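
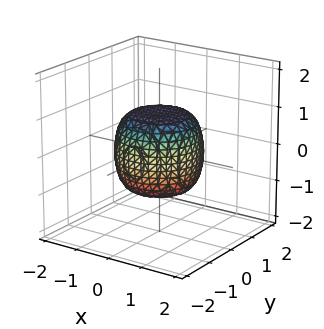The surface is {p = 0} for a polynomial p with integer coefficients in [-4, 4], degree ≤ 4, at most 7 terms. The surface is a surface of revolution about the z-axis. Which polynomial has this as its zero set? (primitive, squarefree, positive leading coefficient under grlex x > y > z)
2*x^4 + 4*x^2*y^2 + 2*y^4 - x^2 - y^2 + 2*z^2 - 2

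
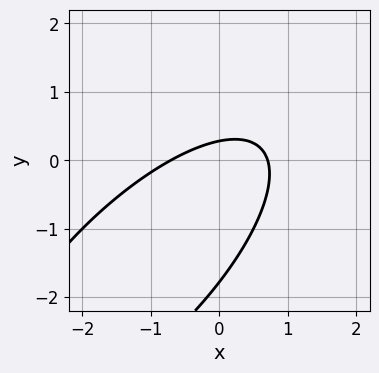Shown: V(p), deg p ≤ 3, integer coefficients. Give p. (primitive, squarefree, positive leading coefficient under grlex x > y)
The degree is 2 — the shape is more complex than any degree-1 curve.
Matching integer coefficients to the picture gives p.

2*x^2 - 3*x*y + 2*y^2 + 3*y - 1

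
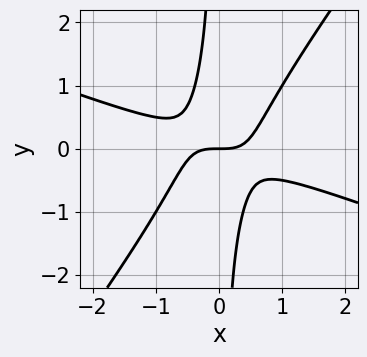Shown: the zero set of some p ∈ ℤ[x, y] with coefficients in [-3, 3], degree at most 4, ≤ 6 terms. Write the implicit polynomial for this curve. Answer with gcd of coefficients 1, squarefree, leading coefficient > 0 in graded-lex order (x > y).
First, degree: a generic line meets the curve in up to 3 points, so deg p = 3.
Then, against the integer gridlines: one x-axis crossing is at x = 0; it meets the y-axis at y = 0 (among the integer gridlines).
Finally, fitting integer coefficients to these (and the overall shape) gives p.

x^3 + 2*x^2*y - 2*x*y^2 - y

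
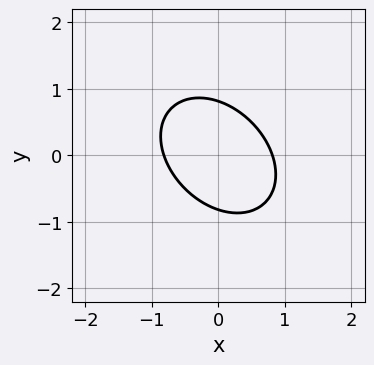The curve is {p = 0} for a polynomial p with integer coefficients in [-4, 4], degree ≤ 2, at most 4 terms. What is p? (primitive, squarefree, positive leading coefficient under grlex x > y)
3*x^2 + 2*x*y + 3*y^2 - 2

1. The degree is 2 — a generic line meets the curve in up to 2 points.
2. Solving for integer coefficients yields p as stated.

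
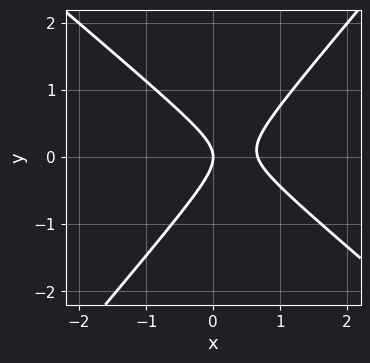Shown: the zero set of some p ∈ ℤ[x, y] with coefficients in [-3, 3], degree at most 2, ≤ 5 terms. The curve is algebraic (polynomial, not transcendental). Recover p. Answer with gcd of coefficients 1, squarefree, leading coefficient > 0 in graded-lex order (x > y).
3*x^2 + x*y - 3*y^2 - 2*x

(a) The degree is 2 — a generic line meets the curve in up to 2 points.
(b) From the visible intercepts: it meets the y-axis at y = 0 (among the integer gridlines); it crosses the x-axis at the gridline x = 0.
(c) Matching integer coefficients to the picture gives p.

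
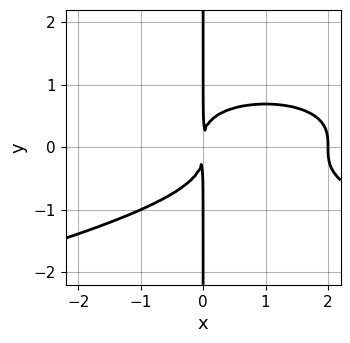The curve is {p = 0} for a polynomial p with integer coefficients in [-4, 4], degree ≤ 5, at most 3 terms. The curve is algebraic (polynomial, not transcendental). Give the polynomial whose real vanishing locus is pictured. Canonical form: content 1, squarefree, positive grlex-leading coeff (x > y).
deg p = 4.
Checking where it meets the axes: one x-axis crossing is at x = 2; every point of the y-axis in the box is on the curve.
Solving for integer coefficients yields p as stated.

3*x*y^3 + x^3 - 2*x^2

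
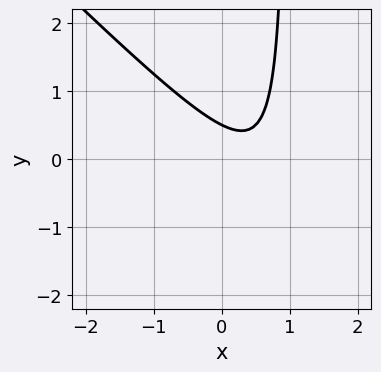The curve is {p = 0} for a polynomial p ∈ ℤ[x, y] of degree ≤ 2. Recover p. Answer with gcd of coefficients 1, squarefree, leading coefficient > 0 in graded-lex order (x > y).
(a) The degree is 2 — a generic line meets the curve in up to 2 points.
(b) Observable constraints: the curve avoids every integer x-axis point in the box.
(c) These observations pin down the coefficients.

2*x^2 + 2*x*y - 2*x - 2*y + 1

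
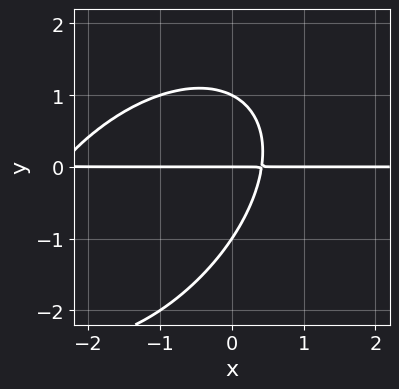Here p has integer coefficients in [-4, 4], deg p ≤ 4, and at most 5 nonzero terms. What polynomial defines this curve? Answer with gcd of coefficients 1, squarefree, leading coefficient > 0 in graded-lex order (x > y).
The degree is 3 — the shape is more complex than any degree-2 curve.
From the visible intercepts: the visible x-axis segment lies entirely on the curve; the y-axis gridline crossings are at y ∈ {-1, 0, 1}.
Matching integer coefficients to the picture gives p.

x^2*y - x*y^2 + y^3 + 2*x*y - y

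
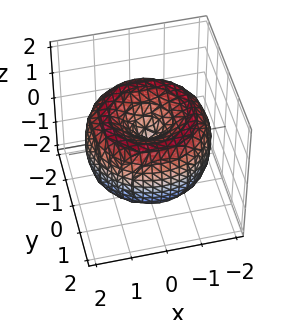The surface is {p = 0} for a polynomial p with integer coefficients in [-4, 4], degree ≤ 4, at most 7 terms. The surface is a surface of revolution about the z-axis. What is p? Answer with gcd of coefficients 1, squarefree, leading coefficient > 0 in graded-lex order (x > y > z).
x^4 + 2*x^2*y^2 + y^4 - 3*x^2 - 3*y^2 + 2*z^2

Degree: a generic line meets the surface in up to 4 points, so deg p = 4.
Symmetry: the surface is invariant under rotation about z: p = q(x² + y², z).
From the axis intercepts and sections: a circular section at z = -1 has radius exactly 1; one z-axis crossing is at z = 0.
The integer polynomial consistent with all of this is the stated p.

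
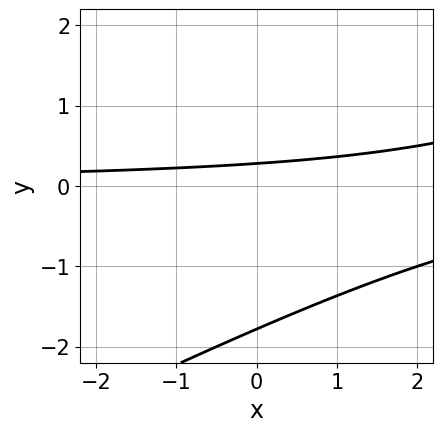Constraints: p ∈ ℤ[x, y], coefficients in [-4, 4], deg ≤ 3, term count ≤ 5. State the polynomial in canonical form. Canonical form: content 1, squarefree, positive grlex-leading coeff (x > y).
x*y - 2*y^2 - 3*y + 1

(a) The degree is 2 — the shape is more complex than any degree-1 curve.
(b) From the axis intercepts and sections: it misses every integer gridline on the x-axis.
(c) These observations pin down the coefficients.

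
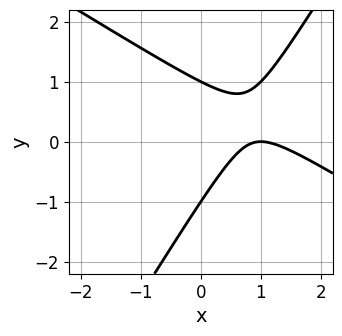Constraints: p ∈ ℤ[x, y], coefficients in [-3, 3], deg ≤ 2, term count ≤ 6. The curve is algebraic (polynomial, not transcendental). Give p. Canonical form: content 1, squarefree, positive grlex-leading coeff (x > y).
Degree: a generic line meets the curve in up to 2 points, so deg p = 2.
Checking where it meets the axes: it crosses the x-axis at the gridline x = 1; among the integer gridlines, it crosses the y-axis at y ∈ {-1, 1}.
Assembling these constraints gives the stated polynomial.

x^2 + x*y - y^2 - 2*x + 1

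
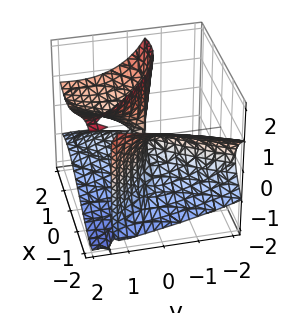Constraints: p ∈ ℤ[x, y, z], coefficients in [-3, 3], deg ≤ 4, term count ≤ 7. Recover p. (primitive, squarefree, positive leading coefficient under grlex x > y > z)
x^3 - 2*x*z^2 - 3*y*z^2 - 2*x*y + 2*y^2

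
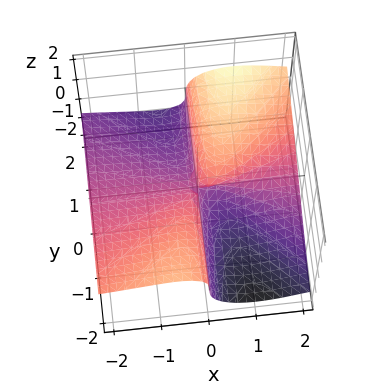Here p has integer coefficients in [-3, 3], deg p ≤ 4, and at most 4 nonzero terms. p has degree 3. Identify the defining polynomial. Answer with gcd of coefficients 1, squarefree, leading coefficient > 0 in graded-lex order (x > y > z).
3*x^2*z + 2*z^3 - 2*x*y - 2*x*z

Degree: the shape is more complex than any degree-2 surface, so deg p = 3.
Checking where it meets the axes: the visible x-axis segment lies entirely on the surface; it meets the z-axis at z = 0 (among the integer gridlines).
Assembling these constraints gives the stated polynomial. Check: (0, -1, 0) on the y-axis lies on the surface, and p(0, -1, 0) = 0. ✓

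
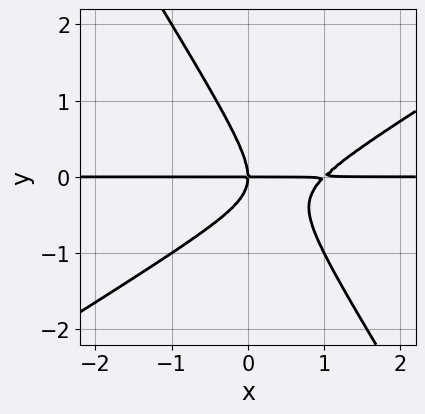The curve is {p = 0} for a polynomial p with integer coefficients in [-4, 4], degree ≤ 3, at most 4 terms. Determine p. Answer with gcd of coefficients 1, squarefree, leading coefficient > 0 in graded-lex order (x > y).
x^2*y - x*y^2 - y^3 - x*y

(a) Degree: no degree-2 curve has this shape, so deg p = 3.
(b) From the axis intercepts and sections: it crosses the y-axis at the gridline y = 0; every point of the x-axis in the box is on the curve.
(c) Assembling these constraints gives the stated polynomial.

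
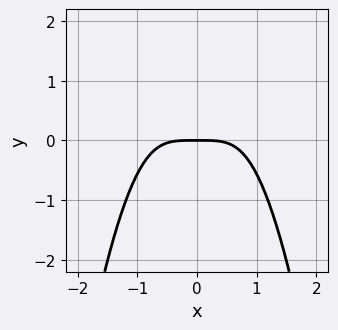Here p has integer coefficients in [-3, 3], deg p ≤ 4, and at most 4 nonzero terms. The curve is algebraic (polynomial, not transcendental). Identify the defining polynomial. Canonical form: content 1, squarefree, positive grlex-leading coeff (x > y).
2*x^4 - y^2 + 3*y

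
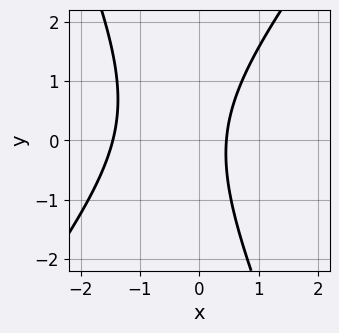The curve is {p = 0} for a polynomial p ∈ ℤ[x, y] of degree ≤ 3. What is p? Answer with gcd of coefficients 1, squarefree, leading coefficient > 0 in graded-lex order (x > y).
First, degree: no degree-1 curve has this shape, so deg p = 2.
Then, from the visible intercepts: it misses every integer gridline on the y-axis.
Finally, fitting integer coefficients to these (and the overall shape) gives p.

3*x^2 - x*y - y^2 + 3*x - 2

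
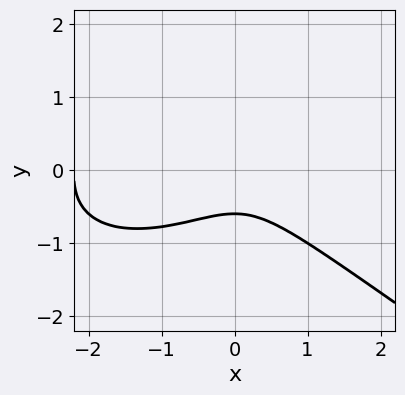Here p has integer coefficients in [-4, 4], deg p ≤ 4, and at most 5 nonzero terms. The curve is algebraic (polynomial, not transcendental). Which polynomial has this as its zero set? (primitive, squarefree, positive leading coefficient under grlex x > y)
x^3 + 3*y^3 + 2*x^2 - y^2 + 1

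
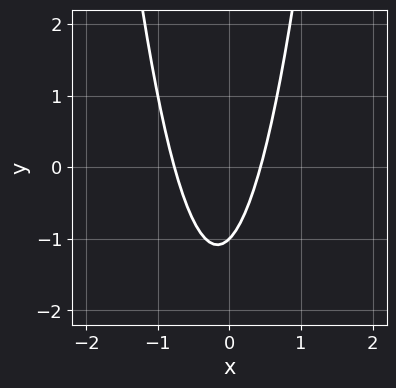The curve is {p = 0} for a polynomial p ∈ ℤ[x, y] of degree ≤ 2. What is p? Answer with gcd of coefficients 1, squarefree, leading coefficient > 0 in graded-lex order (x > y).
1. deg p = 2.
2. Observable constraints: it crosses the y-axis at the gridline y = -1.
3. Solving for integer coefficients yields p as stated.

3*x^2 + x - y - 1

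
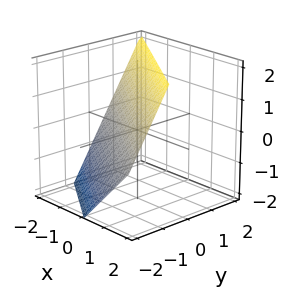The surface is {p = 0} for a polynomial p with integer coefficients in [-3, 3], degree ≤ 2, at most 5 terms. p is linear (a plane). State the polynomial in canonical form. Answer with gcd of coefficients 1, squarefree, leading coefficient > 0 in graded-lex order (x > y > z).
First, the degree is 1 — the surface is flat (a plane).
Then, observable constraints: one x-axis crossing is at x = -1; it meets the z-axis at z = 1 (among the integer gridlines).
Finally, putting this together gives p.

2*x + 3*y - 2*z + 2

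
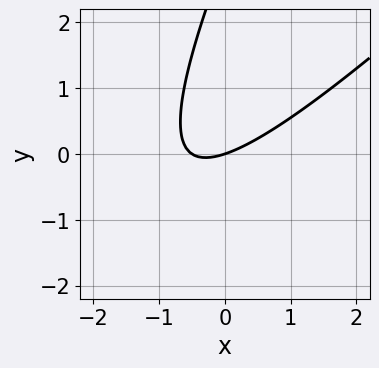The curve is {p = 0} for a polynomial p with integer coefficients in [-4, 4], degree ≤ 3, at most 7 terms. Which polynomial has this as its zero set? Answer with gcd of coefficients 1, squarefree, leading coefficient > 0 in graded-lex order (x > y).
First, the degree is 2 — a generic line meets the curve in up to 2 points.
Then, checking where it meets the axes: one y-axis crossing is at y = 0; it crosses the x-axis at the gridline x = 0.
Finally, these observations pin down the coefficients.

2*x^2 - 3*x*y + y^2 + x - 3*y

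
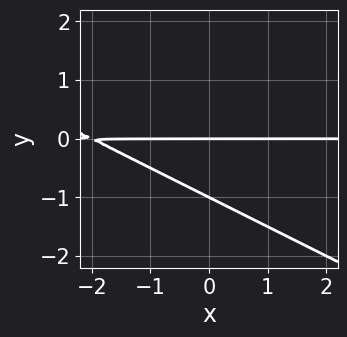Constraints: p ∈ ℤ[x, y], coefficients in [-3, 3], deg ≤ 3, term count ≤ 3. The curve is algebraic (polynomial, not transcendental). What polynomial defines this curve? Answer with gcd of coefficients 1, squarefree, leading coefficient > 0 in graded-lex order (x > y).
1. The degree is 2 — no degree-1 curve has this shape.
2. Checking where it meets the axes: every point of the x-axis in the box is on the curve; the y-axis gridline crossings are at y ∈ {-1, 0}.
3. Solving for integer coefficients yields p as stated.

x*y + 2*y^2 + 2*y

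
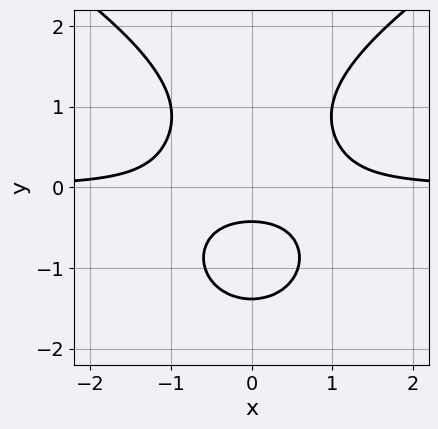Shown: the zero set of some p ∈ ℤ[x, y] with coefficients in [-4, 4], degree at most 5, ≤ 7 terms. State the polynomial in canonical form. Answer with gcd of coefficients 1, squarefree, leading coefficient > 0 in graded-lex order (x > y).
y^4 - 3*x^2*y - y^2 + 2*y + 1

1. The degree is 4 — the shape is more complex than any degree-3 curve.
2. Symmetries: it's symmetric under x → −x, forcing even powers of x.
3. Against the integer gridlines: the curve avoids every integer x-axis point in the box.
4. Solving for integer coefficients yields p as stated.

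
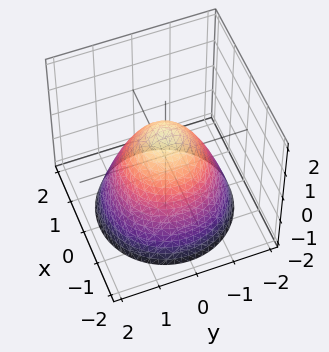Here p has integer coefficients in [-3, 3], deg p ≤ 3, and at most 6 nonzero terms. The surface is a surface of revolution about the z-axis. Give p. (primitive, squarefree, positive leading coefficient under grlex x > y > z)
x^2 + y^2 + z - 1

First, the degree is 2 — no degree-1 surface has this shape.
Next, symmetries: the surface is invariant under rotation about z: p = q(x² + y², z).
Then, from the visible intercepts: a circular section at z = -1 has radius between 1 and 2; among the integer gridlines, it crosses the y-axis at y ∈ {-1, 1}; among the integer gridlines, it crosses the x-axis at x ∈ {-1, 1}; one z-axis crossing is at z = 1.
Finally, together with the visible shape, these determine p as stated.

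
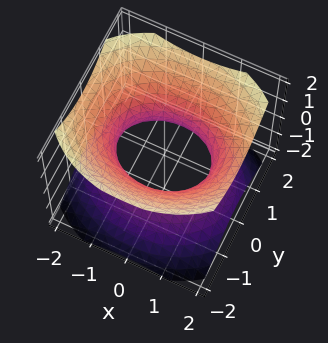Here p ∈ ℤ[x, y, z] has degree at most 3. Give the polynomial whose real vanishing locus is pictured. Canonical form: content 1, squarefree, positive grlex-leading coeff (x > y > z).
2*x^2 + 3*y^2 - 3*z^2 - 3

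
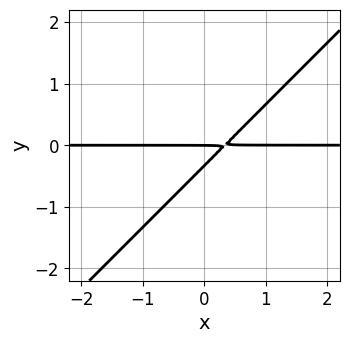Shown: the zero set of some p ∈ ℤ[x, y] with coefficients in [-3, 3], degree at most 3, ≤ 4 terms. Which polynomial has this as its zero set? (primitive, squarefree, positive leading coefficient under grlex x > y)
First, deg p = 2. No degree-1 curve has this shape.
Next, checking where it meets the axes: every point of the x-axis in the box is on the curve; it meets the y-axis at y = 0 (among the integer gridlines).
Finally, fitting integer coefficients to these (and the overall shape) gives p.

3*x*y - 3*y^2 - y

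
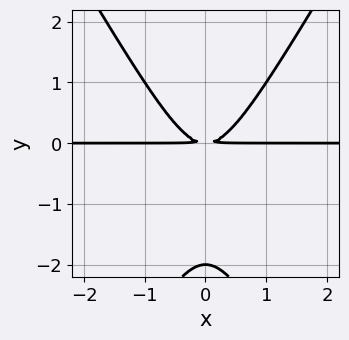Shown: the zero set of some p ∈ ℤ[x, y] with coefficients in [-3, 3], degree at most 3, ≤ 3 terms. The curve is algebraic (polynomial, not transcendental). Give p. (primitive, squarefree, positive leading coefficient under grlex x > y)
3*x^2*y - y^3 - 2*y^2

(a) deg p = 3. No degree-2 curve has this shape.
(b) Symmetries: mirror symmetry x ↦ −x ⇒ only even powers of x.
(c) Against the integer gridlines: every point of the x-axis in the box is on the curve; it crosses the y-axis at the gridline y = -2.
(d) Fitting integer coefficients to these (and the overall shape) gives p.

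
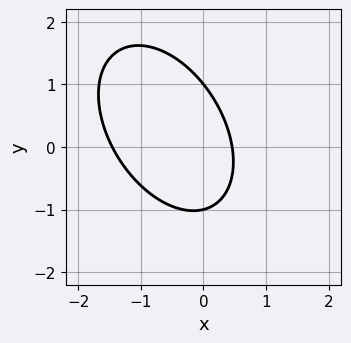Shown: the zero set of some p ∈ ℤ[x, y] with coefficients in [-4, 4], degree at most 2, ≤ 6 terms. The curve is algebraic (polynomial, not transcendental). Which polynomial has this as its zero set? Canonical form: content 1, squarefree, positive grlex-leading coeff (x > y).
3*x^2 + 2*x*y + 2*y^2 + 3*x - 2

First, degree: no degree-1 curve has this shape, so deg p = 2.
Next, checking where it meets the axes: the y-axis gridline crossings are at y ∈ {-1, 1}.
Finally, matching integer coefficients to the picture gives p.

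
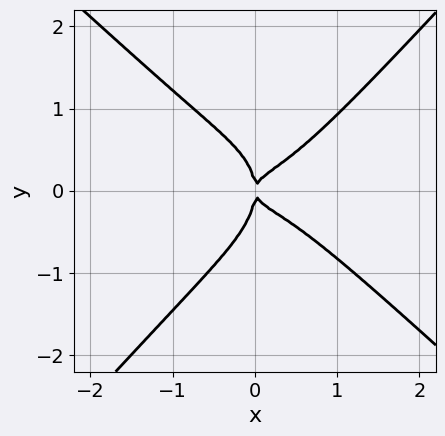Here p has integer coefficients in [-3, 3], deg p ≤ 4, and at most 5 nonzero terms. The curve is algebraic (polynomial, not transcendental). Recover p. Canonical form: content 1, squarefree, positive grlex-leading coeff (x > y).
deg p = 4. No degree-3 curve has this shape.
Reading off the gridlines: it crosses the x-axis at the gridline x = 0; it meets the y-axis at y = 0 (among the integer gridlines).
These observations pin down the coefficients.

3*x^4 + x*y^3 - 3*y^4 - 3*x*y^2 + x^2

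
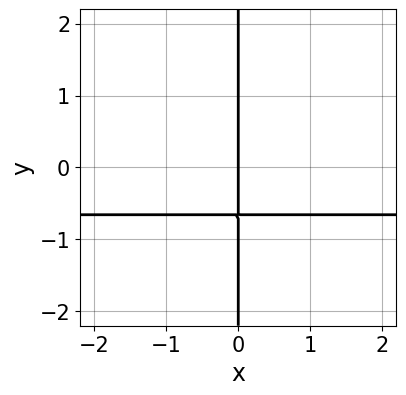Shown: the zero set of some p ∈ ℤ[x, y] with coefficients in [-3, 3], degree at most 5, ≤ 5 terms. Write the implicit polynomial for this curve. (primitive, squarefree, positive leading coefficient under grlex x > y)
(a) Degree: a generic line meets the curve in up to 4 points, so deg p = 4.
(b) Checking where it meets the axes: it crosses the x-axis at the gridline x = 0; every point of the y-axis in the box is on the curve.
(c) These observations pin down the coefficients.

2*x*y^3 - x*y^2 + x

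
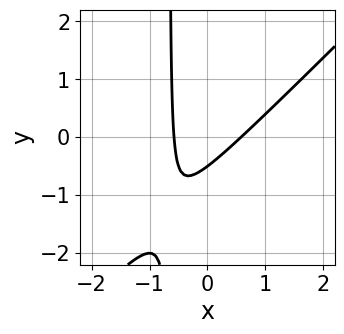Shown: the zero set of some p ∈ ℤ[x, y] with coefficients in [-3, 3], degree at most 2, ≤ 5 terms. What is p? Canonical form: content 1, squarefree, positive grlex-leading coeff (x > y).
3*x^2 - 3*x*y - 2*y - 1

1. deg p = 2. A generic line meets the curve in up to 2 points.
2. Matching integer coefficients to the picture gives p.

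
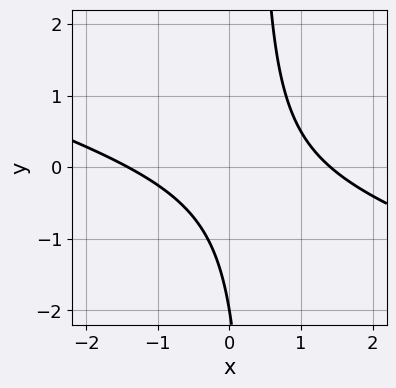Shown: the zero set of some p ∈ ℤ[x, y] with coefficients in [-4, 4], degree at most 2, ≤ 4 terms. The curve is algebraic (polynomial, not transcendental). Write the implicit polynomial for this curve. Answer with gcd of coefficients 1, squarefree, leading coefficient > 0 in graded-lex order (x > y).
x^2 + 3*x*y - y - 2

1. The degree is 2 — no degree-1 curve has this shape.
2. Reading off the gridlines: it meets the y-axis at y = -2 (among the integer gridlines).
3. Putting this together gives p.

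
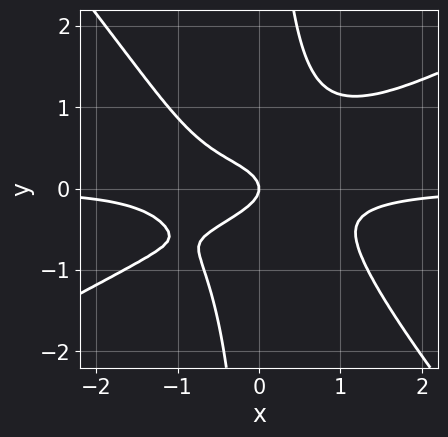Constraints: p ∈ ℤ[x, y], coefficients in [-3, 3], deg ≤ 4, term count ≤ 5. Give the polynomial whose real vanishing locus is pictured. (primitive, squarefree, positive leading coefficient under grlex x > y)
1. The degree is 4 — the shape is more complex than any degree-3 curve.
2. From the visible intercepts: it crosses the y-axis at the gridline y = 0; one x-axis crossing is at x = 0.
3. The integer polynomial consistent with all of this is the stated p.

2*x^3*y - 2*x^2*y^2 - 3*x*y^3 + 3*y^2 + x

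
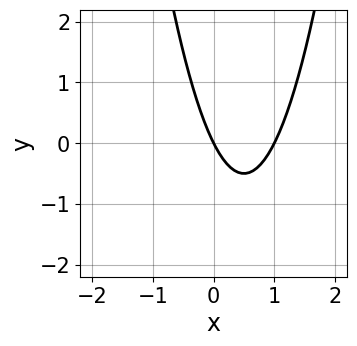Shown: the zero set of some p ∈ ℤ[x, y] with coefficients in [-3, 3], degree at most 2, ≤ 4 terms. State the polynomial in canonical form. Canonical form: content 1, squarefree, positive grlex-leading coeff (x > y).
(a) Degree: no degree-1 curve has this shape, so deg p = 2.
(b) From the axis intercepts and sections: it crosses the y-axis at the gridline y = 0; the x-axis gridline crossings are at x ∈ {0, 1}.
(c) Together with the visible shape, these determine p as stated.

2*x^2 - 2*x - y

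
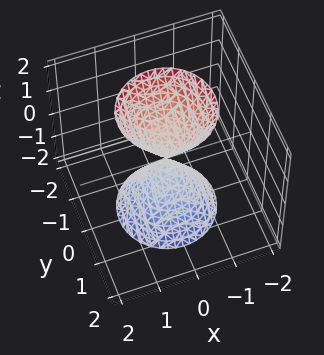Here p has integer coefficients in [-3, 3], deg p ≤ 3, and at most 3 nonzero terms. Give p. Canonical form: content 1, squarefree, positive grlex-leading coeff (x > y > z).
(a) I count 2 distinct pieces. Treating them together as one polynomial.
(b) The degree is 2 — a double cone through the origin; a quadric.
(c) Symmetries: the z ↦ −z reflection is a symmetry, so z appears only in even powers; the z-axis is an axis of rotation, so x and y enter only as x² + y².
(d) From the visible intercepts: it crosses the y-axis at the gridline y = 0; it crosses the x-axis at the gridline x = 0; a circular section at z = -2 has radius between 1 and 2; it meets the z-axis at z = 0 (among the integer gridlines).
(e) Matching integer coefficients to the picture gives p.

3*x^2 + 3*y^2 - z^2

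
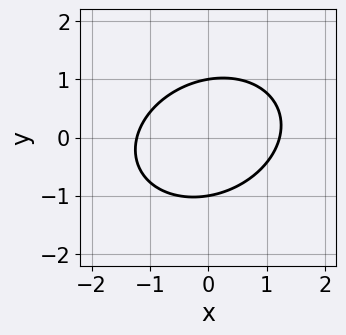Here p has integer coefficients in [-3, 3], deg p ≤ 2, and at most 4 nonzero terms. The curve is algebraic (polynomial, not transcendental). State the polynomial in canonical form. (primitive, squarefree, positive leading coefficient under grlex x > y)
2*x^2 - x*y + 3*y^2 - 3

deg p = 2. The shape is more complex than any degree-1 curve.
Observable constraints: among the integer gridlines, it crosses the y-axis at y ∈ {-1, 1}.
Fitting integer coefficients to these (and the overall shape) gives p.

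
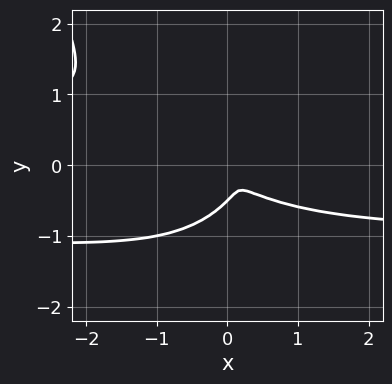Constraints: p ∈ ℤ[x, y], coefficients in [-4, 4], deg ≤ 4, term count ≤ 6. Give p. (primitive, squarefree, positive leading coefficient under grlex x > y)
The degree is 4 — the shape is more complex than any degree-3 curve.
Putting this together gives p.

x^2*y^2 - 2*y^3 - x^2 - x*y - y^2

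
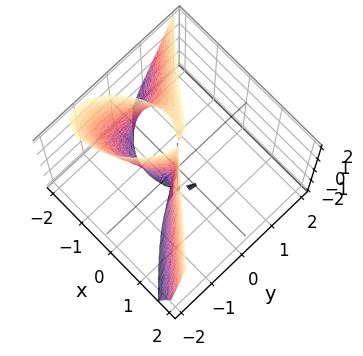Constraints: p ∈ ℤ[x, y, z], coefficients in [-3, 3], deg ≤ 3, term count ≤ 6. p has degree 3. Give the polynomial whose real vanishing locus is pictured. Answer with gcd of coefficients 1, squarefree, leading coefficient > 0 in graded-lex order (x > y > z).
(a) Degree: no degree-2 surface has this shape, so deg p = 3.
(b) Reading off the gridlines: one x-axis crossing is at x = 0; one y-axis crossing is at y = 0.
(c) Together with the visible shape, these determine p as stated.

2*x^3 + 2*x*y*z + 3*y^3 + 3*x^2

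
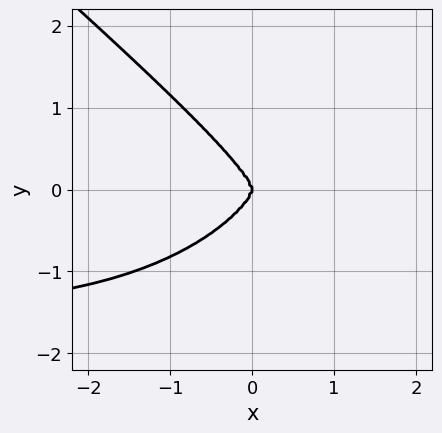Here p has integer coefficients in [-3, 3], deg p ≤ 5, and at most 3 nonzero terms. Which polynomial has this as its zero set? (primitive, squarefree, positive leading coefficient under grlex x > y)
2*x^3*y + 3*y^4 + 3*x^3

Degree: no degree-3 curve has this shape, so deg p = 4.
Observable constraints: one y-axis crossing is at y = 0; it crosses the x-axis at the gridline x = 0.
Together with the visible shape, these determine p as stated.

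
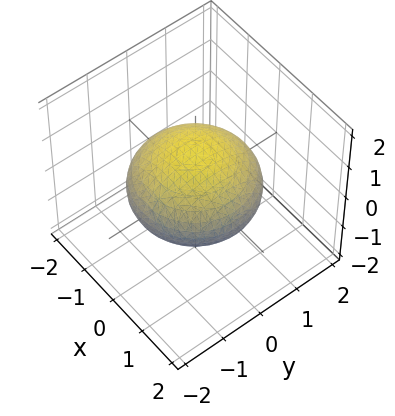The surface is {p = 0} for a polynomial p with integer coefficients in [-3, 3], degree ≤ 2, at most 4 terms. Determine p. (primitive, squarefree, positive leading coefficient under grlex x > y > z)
x^2 + y^2 + 2*z^2 - 2

(a) deg p = 2. A closed, bounded, convex surface; a quadric.
(b) Symmetries: it's symmetric under z → −z, forcing even powers of z; the z-axis is an axis of rotation, so x and y enter only as x² + y².
(c) Against the integer gridlines: a circular section at z = 0 has radius between 1 and 2; among the integer gridlines, it crosses the z-axis at z ∈ {-1, 1}.
(d) The integer polynomial consistent with all of this is the stated p.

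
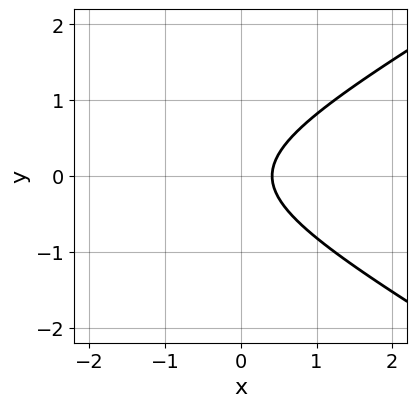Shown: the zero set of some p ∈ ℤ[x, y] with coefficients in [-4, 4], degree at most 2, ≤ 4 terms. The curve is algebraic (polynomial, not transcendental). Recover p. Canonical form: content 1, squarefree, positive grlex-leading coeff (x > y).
1. Degree: a generic line meets the curve in up to 2 points, so deg p = 2.
2. Symmetries: it's symmetric under y → −y, forcing even powers of y.
3. From the axis intercepts and sections: the curve avoids every integer y-axis point in the box.
4. Solving for integer coefficients yields p as stated.

x^2 - 3*y^2 + 2*x - 1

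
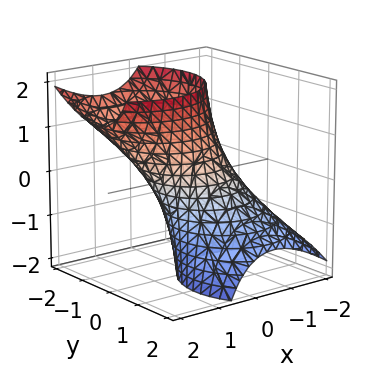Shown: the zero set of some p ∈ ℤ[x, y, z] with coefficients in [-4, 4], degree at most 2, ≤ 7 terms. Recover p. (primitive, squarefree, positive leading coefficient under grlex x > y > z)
x^2 - x*z + y^2 + y*z - 1

(a) The degree is 2 — the shape is more complex than any degree-1 surface.
(b) Observable constraints: among the integer gridlines, it crosses the y-axis at y ∈ {-1, 1}; the x-axis gridline crossings are at x ∈ {-1, 1}.
(c) Solving for integer coefficients yields p as stated.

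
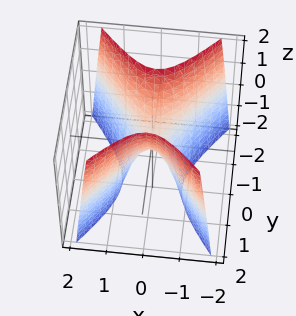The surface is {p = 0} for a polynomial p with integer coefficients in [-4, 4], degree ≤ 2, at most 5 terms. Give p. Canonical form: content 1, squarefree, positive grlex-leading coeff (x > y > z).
3*x^2 - 2*y^2 + z

First, degree: a hyperbolic paraboloid; a quadric, so deg p = 2.
Next, symmetries: the x ↦ −x reflection is a symmetry, so x appears only in even powers; mirror symmetry y ↦ −y ⇒ only even powers of y.
Then, from the axis intercepts and sections: it crosses the z-axis at the gridline z = 0; one y-axis crossing is at y = 0; it meets the x-axis at x = 0 (among the integer gridlines).
Finally, together with the visible shape, these determine p as stated.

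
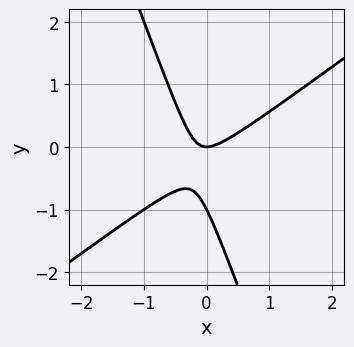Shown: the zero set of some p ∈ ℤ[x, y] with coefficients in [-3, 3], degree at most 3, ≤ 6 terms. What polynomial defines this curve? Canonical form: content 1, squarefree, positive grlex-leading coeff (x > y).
2*x^2 - 2*x*y - y^2 - y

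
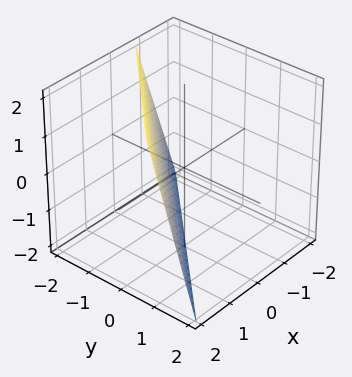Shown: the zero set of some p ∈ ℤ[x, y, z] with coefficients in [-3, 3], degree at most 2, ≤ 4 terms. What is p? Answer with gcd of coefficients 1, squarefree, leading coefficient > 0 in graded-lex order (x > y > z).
1. deg p = 1.
2. Observable constraints: it meets the z-axis at z = -2 (among the integer gridlines).
3. Matching integer coefficients to the picture gives p.

3*x - 3*y - z - 2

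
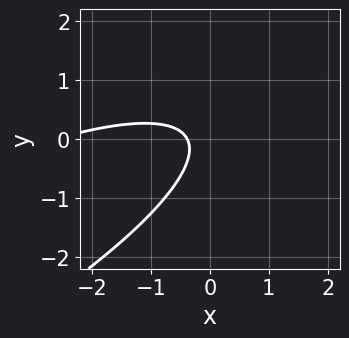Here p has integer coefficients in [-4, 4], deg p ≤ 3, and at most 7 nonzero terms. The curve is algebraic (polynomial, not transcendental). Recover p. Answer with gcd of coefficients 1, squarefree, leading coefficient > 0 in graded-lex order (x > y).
x^2 - 3*x*y + 3*y^2 + 3*x + 1

First, the degree is 2 — a generic line meets the curve in up to 2 points.
Then, from the axis intercepts and sections: it misses every integer gridline on the y-axis.
Finally, these observations pin down the coefficients.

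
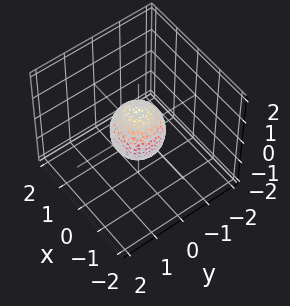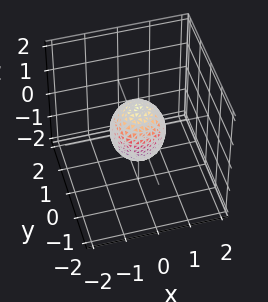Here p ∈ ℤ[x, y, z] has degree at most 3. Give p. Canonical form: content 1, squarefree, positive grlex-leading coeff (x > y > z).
1. Degree: a closed, bounded, convex surface; a quadric, so deg p = 2.
2. By symmetry, every cross-section ⟂ z is a circle, so x, y appear only via x² + y²; it's symmetric under z → −z, forcing even powers of z.
3. From the visible intercepts: a circular section at z = 0 has radius between 0 and 1; the z-axis gridline crossings are at z ∈ {-1, 1}.
4. Solving for integer coefficients yields p as stated.

3*x^2 + 3*y^2 + 2*z^2 - 2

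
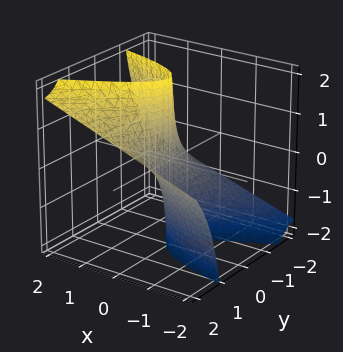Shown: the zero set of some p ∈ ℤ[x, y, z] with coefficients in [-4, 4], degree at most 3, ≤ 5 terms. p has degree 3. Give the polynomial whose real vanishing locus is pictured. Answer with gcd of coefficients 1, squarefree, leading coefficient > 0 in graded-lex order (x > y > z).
1. The degree is 3 — the shape is more complex than any degree-2 surface.
2. From the axis intercepts and sections: the visible z-axis segment lies entirely on the surface; one y-axis crossing is at y = 0.
3. Putting this together gives p.

y^3 - 2*y^2*z + 3*x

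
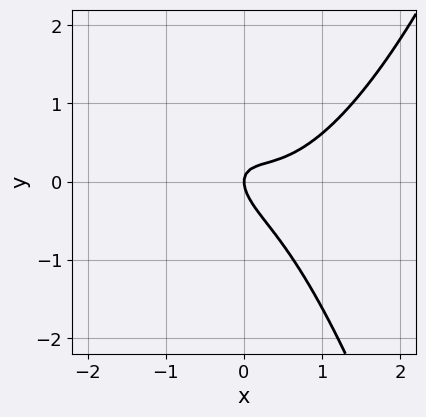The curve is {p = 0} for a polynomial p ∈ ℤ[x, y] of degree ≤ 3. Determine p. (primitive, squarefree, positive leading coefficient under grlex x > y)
2*x^3 - x^2 - 2*x*y - 2*y^2 + x

The degree is 3 — the shape is more complex than any degree-2 curve.
Against the integer gridlines: it meets the x-axis at x = 0 (among the integer gridlines); one y-axis crossing is at y = 0.
Matching integer coefficients to the picture gives p.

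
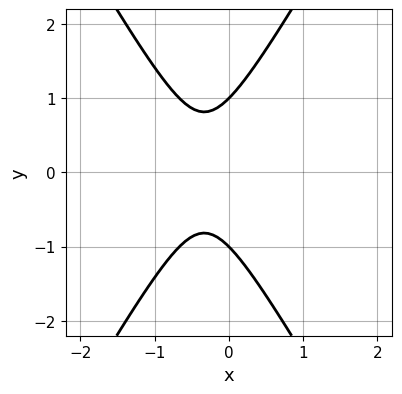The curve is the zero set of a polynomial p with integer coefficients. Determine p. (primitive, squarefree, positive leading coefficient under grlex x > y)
1. The degree is 2 — no degree-1 curve has this shape.
2. Symmetries: the y ↦ −y reflection is a symmetry, so y appears only in even powers.
3. From the visible intercepts: it misses every integer gridline on the x-axis; the y-axis gridline crossings are at y ∈ {-1, 1}.
4. The integer polynomial consistent with all of this is the stated p.

3*x^2 - y^2 + 2*x + 1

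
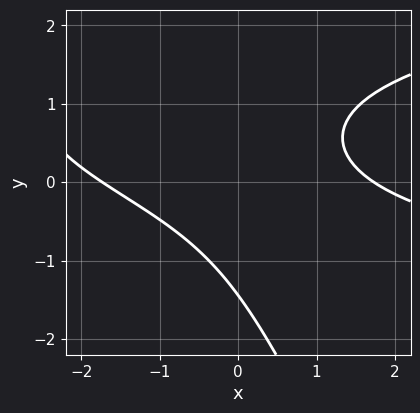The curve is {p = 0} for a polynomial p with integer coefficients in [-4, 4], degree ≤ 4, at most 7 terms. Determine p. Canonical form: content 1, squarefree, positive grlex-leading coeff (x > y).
2*x*y^2 + y^3 - x^2 - 3*x*y + 3

The degree is 3 — the shape is more complex than any degree-2 curve.
Solving for integer coefficients yields p as stated.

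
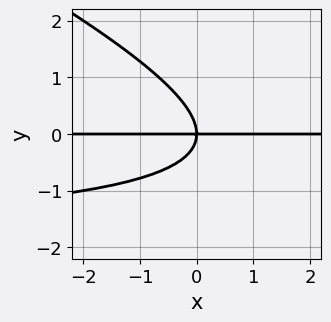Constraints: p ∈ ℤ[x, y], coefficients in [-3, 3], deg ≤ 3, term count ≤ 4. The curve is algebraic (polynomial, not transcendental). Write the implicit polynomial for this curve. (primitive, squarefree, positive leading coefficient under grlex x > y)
x*y^2 + 2*y^3 + 2*x*y

(a) The degree is 3 — the shape is more complex than any degree-2 curve.
(b) Against the integer gridlines: it meets the y-axis at y = 0 (among the integer gridlines); every point of the x-axis in the box is on the curve.
(c) The integer polynomial consistent with all of this is the stated p.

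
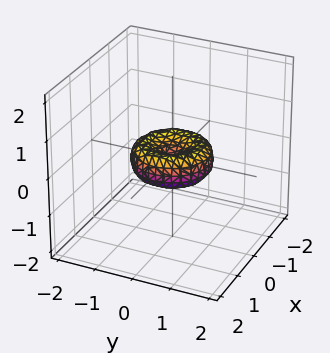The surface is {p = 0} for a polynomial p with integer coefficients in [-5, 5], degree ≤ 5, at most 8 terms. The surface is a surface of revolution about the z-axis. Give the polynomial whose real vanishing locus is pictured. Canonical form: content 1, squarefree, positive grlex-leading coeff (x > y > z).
1. The degree is 4 — a generic line meets the surface in up to 4 points.
2. Symmetry: the z-axis is an axis of rotation, so x and y enter only as x² + y².
3. From the axis intercepts and sections: the y-axis gridline crossings are at y ∈ {-1, 0, 1}; one z-axis crossing is at z = 0; a circular section at z = 0 has radius exactly 1.
4. Matching integer coefficients to the picture gives p.

2*x^4 + 4*x^2*y^2 + 2*y^4 - 2*x^2 - 2*y^2 + 3*z^2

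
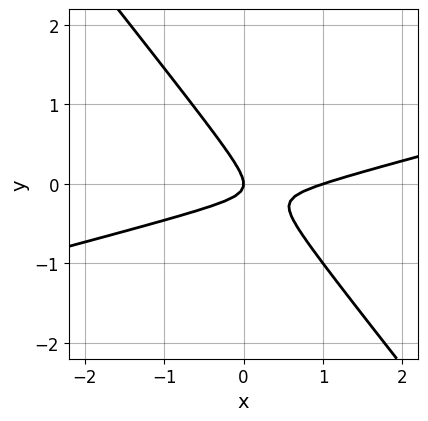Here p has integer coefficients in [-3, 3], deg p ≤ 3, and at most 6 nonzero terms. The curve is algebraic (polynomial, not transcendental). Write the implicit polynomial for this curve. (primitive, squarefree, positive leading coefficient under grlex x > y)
x^2 - 3*x*y - 3*y^2 - x

First, degree: a generic line meets the curve in up to 2 points, so deg p = 2.
Next, observable constraints: it meets the y-axis at y = 0 (among the integer gridlines); the x-axis gridline crossings are at x ∈ {0, 1}.
Finally, these observations pin down the coefficients.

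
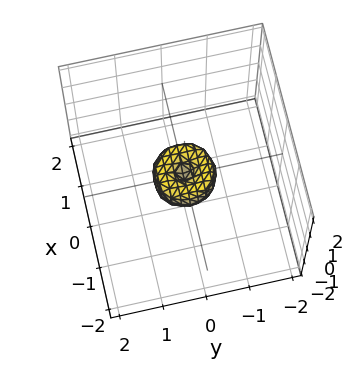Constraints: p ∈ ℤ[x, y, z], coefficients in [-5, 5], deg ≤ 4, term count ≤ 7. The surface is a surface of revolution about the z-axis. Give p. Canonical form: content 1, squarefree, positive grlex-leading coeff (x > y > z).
2*x^4 + 4*x^2*y^2 + 2*y^4 - x^2 - y^2 + z^2

(a) deg p = 4. The shape is more complex than any degree-3 surface.
(b) By symmetry, the z-axis is an axis of rotation, so x and y enter only as x² + y².
(c) Observable constraints: one x-axis crossing is at x = 0; a circular section at z = 0 has radius between 0 and 1; one y-axis crossing is at y = 0; it meets the z-axis at z = 0 (among the integer gridlines).
(d) Matching integer coefficients to the picture gives p.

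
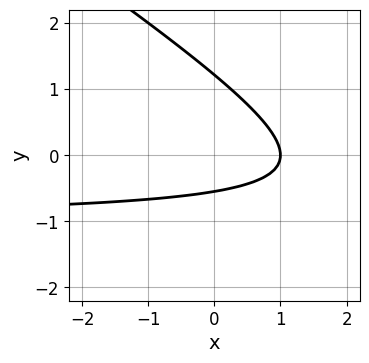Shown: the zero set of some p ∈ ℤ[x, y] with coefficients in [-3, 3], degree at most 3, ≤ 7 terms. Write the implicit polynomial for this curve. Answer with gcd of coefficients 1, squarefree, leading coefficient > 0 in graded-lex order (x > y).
2*x*y + 3*y^2 + 2*x - 2*y - 2

The degree is 2 — no degree-1 curve has this shape.
From the visible intercepts: it crosses the x-axis at the gridline x = 1.
Solving for integer coefficients yields p as stated.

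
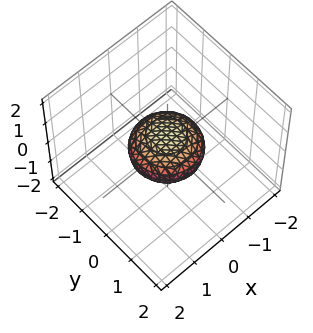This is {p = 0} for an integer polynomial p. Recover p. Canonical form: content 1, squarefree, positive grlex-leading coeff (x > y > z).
(a) Degree: a closed, bounded, convex surface; a quadric, so deg p = 2.
(b) Symmetries: rotational symmetry about the z-axis ⇒ p depends on x, y only through x² + y²; mirror symmetry z ↦ −z ⇒ only even powers of z.
(c) Reading off the gridlines: among the integer gridlines, it crosses the x-axis at x ∈ {-1, 1}; a circular section at z = 0 has radius exactly 1; among the integer gridlines, it crosses the y-axis at y ∈ {-1, 1}.
(d) Fitting integer coefficients to these (and the overall shape) gives p.

x^2 + y^2 + 2*z^2 - 1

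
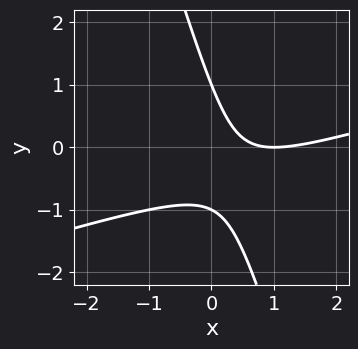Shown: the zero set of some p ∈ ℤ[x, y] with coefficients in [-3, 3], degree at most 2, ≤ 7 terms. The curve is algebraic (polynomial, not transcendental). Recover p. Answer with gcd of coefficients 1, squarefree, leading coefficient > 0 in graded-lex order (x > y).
deg p = 2. The shape is more complex than any degree-1 curve.
Against the integer gridlines: the y-axis gridline crossings are at y ∈ {-1, 1}; one x-axis crossing is at x = 1.
Assembling these constraints gives the stated polynomial.

x^2 - 3*x*y - y^2 - 2*x + 1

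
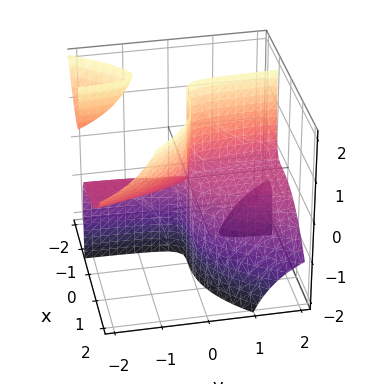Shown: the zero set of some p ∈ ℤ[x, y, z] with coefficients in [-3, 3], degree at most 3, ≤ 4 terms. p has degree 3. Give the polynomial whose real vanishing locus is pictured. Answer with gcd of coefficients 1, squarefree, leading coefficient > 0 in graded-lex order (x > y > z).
2*x^3 + 3*x*y*z + 2*y*z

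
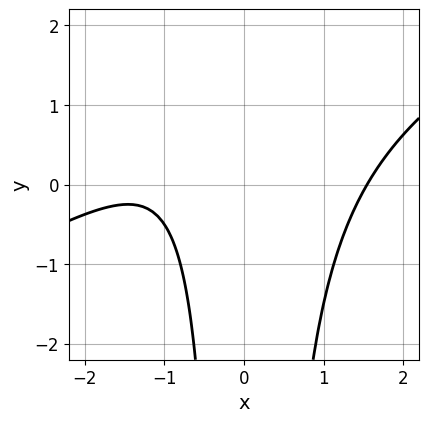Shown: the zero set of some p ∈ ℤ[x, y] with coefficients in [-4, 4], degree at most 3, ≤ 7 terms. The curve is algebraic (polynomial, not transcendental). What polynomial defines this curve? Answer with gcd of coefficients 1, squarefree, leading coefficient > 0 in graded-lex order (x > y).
x^3 - 2*x^2*y + x^2 - 2*x - 3

(a) deg p = 3. The shape is more complex than any degree-2 curve.
(b) Reading off the gridlines: it misses every integer gridline on the y-axis.
(c) Fitting integer coefficients to these (and the overall shape) gives p.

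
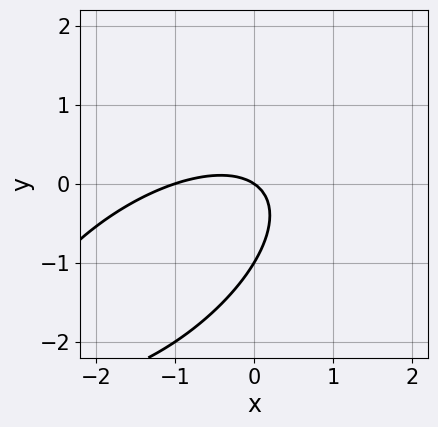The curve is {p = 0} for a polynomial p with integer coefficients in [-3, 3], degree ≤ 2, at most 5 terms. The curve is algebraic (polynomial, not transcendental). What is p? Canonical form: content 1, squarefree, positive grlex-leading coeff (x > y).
2*x^2 - 3*x*y + 3*y^2 + 2*x + 3*y

(a) deg p = 2.
(b) Observable constraints: the y-axis gridline crossings are at y ∈ {-1, 0}; among the integer gridlines, it crosses the x-axis at x ∈ {-1, 0}.
(c) Solving for integer coefficients yields p as stated.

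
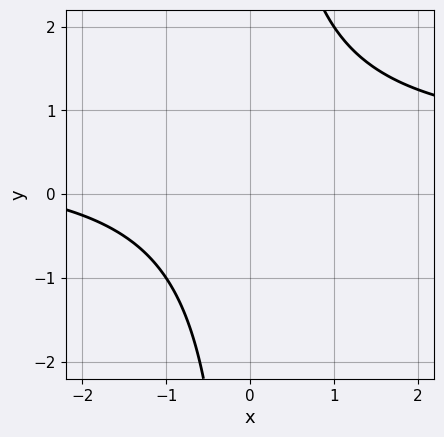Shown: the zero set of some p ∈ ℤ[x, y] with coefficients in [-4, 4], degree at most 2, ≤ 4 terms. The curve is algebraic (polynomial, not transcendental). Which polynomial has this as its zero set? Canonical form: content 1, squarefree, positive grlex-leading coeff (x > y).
2*x*y - x - 3

deg p = 2. The shape is more complex than any degree-1 curve.
From the visible intercepts: no y-intercept at any integer in the box; no x-intercept at any integer in the box.
The integer polynomial consistent with all of this is the stated p.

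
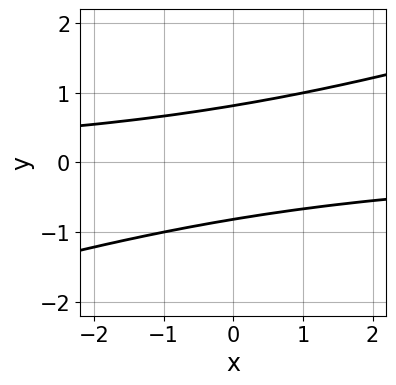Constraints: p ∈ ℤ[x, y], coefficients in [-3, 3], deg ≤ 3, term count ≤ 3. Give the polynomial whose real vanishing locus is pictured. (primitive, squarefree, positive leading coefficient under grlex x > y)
x*y - 3*y^2 + 2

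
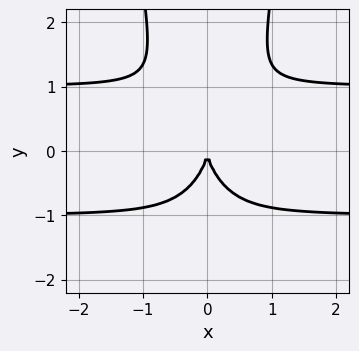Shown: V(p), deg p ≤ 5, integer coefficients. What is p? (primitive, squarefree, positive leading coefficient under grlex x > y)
First, the degree is 4 — the shape is more complex than any degree-3 curve.
Then, symmetries: mirror symmetry x ↦ −x ⇒ only even powers of x.
Next, reading off the gridlines: it crosses the y-axis at the gridline y = 0; one x-axis crossing is at x = 0.
Finally, fitting integer coefficients to these (and the overall shape) gives p.

3*x^2*y^2 - y^3 - 3*x^2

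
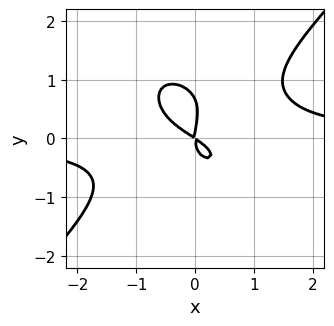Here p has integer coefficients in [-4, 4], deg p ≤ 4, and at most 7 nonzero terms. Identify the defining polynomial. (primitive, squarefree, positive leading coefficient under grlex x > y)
1. The degree is 4 — no degree-3 curve has this shape.
2. From the visible intercepts: it crosses the x-axis at the gridline x = 0; it crosses the y-axis at the gridline y = 0.
3. These observations pin down the coefficients.

3*x^3*y - 3*y^4 + 2*y^3 - 2*x^2 - 3*x*y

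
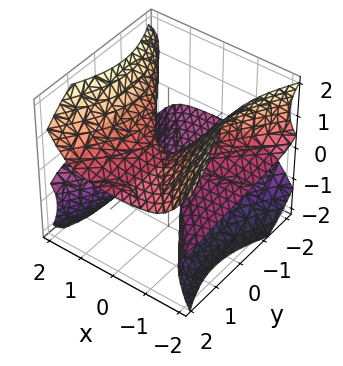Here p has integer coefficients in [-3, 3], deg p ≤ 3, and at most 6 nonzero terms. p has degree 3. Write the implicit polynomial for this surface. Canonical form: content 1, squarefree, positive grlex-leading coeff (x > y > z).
(a) deg p = 3.
(b) Checking where it meets the axes: it crosses the z-axis at the gridline z = 0; the visible x-axis segment lies entirely on the surface; it crosses the y-axis at the gridline y = 0.
(c) Matching integer coefficients to the picture gives p.

3*x^2*z - 2*y^2*z - y*z^2 - 2*z^3 + y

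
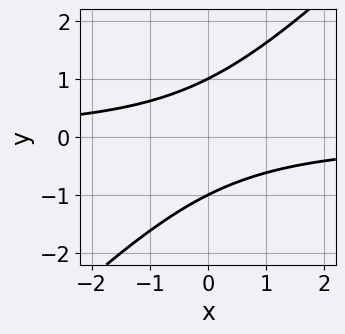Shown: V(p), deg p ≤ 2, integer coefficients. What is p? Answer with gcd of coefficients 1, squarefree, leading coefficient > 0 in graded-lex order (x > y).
x*y - y^2 + 1

The degree is 2 — the shape is more complex than any degree-1 curve.
Against the integer gridlines: among the integer gridlines, it crosses the y-axis at y ∈ {-1, 1}; it misses every integer gridline on the x-axis.
Fitting integer coefficients to these (and the overall shape) gives p.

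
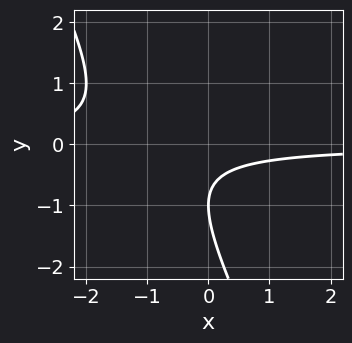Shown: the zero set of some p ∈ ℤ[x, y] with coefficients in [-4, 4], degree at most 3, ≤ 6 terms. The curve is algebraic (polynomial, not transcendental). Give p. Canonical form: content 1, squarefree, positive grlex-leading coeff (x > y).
2*x*y + y^2 + 2*y + 1

Degree: the shape is more complex than any degree-1 curve, so deg p = 2.
Observable constraints: it crosses the y-axis at the gridline y = -1; it misses every integer gridline on the x-axis.
Solving for integer coefficients yields p as stated.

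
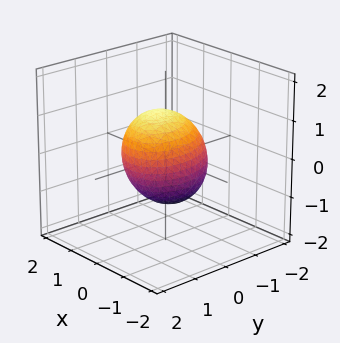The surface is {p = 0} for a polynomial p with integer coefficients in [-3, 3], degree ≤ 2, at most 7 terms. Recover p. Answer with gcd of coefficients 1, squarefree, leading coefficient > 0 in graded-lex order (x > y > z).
3*x^2 + x*y + 2*y^2 - y*z + 2*z^2 - 3

(a) deg p = 2. No degree-1 surface has this shape.
(b) From the axis intercepts and sections: among the integer gridlines, it crosses the x-axis at x ∈ {-1, 1}.
(c) The integer polynomial consistent with all of this is the stated p.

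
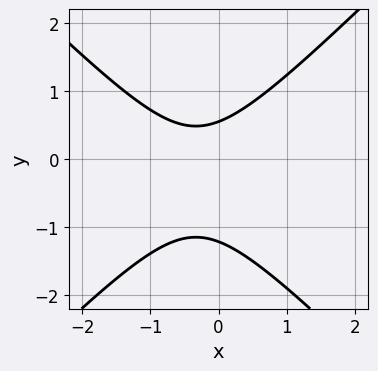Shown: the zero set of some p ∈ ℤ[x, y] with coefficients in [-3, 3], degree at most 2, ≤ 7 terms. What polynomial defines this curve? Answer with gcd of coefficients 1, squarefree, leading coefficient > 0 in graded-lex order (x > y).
First, deg p = 2. No degree-1 curve has this shape.
Then, against the integer gridlines: no x-intercept at any integer in the box.
Finally, assembling these constraints gives the stated polynomial.

3*x^2 - 3*y^2 + 2*x - 2*y + 2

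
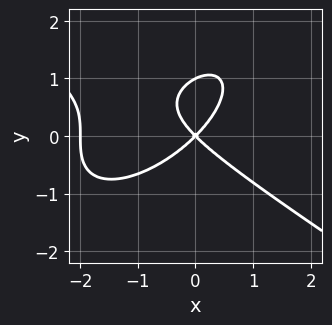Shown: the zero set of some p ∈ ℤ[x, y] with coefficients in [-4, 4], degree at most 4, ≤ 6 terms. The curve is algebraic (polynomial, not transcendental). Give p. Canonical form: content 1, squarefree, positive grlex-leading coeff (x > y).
x^3 - x*y^2 + 2*y^3 + 2*x^2 - 2*y^2

First, degree: no degree-2 curve has this shape, so deg p = 3.
Then, reading off the gridlines: among the integer gridlines, it crosses the x-axis at x ∈ {-2, 0}; among the integer gridlines, it crosses the y-axis at y ∈ {0, 1}.
Finally, the integer polynomial consistent with all of this is the stated p.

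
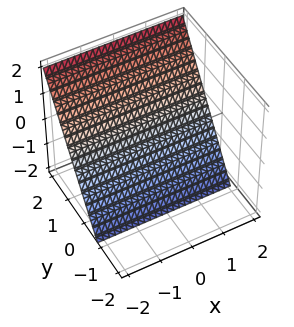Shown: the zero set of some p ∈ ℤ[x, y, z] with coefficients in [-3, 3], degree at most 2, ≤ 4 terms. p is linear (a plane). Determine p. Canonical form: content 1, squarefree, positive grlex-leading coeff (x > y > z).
3*y - 2*z - 2

deg p = 1. The surface is flat (a plane).
Against the integer gridlines: the surface avoids every integer x-axis point in the box; it meets the z-axis at z = -1 (among the integer gridlines).
Solving for integer coefficients yields p as stated.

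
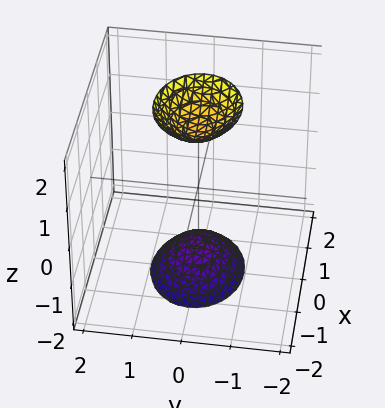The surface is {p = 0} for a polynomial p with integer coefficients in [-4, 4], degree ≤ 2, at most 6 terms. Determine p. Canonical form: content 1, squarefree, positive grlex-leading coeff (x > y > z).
(a) There are 2 components.
(b) Degree: two sheets facing apart; a quadric, so deg p = 2.
(c) Symmetries: mirror symmetry z ↦ −z ⇒ only even powers of z; the x ↦ −x reflection is a symmetry, so x appears only in even powers; the y ↦ −y reflection is a symmetry, so y appears only in even powers.
(d) Reading off the gridlines: no y-intercept at any integer in the box; the surface avoids every integer x-axis point in the box.
(e) The integer polynomial consistent with all of this is the stated p.

2*x^2 + 3*y^2 - z^2 + 2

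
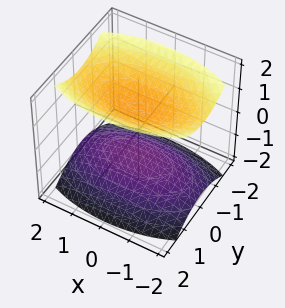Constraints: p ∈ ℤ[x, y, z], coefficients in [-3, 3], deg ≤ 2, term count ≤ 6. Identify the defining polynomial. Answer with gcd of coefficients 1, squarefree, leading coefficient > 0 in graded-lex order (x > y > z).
x^2 + 3*y^2 - 3*z^2 + 3

There are 2 components. They look like related sheets of one shape, so recover p as a whole.
Degree: two separate bowl-shaped sheets opening away from each other; a quadric, so deg p = 2.
Symmetries: the x ↦ −x reflection is a symmetry, so x appears only in even powers; it's symmetric under y → −y, forcing even powers of y; it's symmetric under z → −z, forcing even powers of z.
From the axis intercepts and sections: among the integer gridlines, it crosses the z-axis at z ∈ {-1, 1}; it misses every integer gridline on the y-axis; it misses every integer gridline on the x-axis.
Matching integer coefficients to the picture gives p.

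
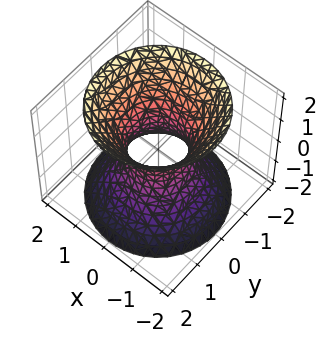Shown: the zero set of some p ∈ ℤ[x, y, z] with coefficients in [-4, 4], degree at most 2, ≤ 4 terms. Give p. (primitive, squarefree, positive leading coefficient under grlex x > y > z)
3*x^2 + 3*y^2 - 2*z^2 - 2

1. Degree: an hourglass — one-sheet hyperboloid; a quadric, so deg p = 2.
2. Symmetries: rotational symmetry about the z-axis ⇒ p depends on x, y only through x² + y²; the z ↦ −z reflection is a symmetry, so z appears only in even powers.
3. From the visible intercepts: no z-intercept at any integer in the box; a circular section at z = 1 has radius between 1 and 2.
4. Matching integer coefficients to the picture gives p.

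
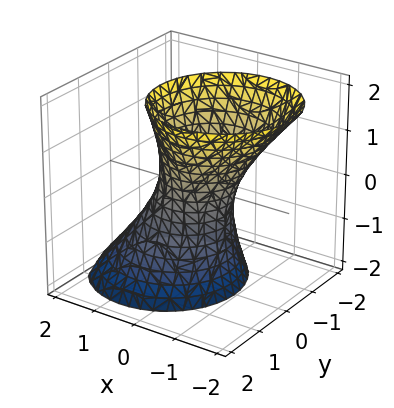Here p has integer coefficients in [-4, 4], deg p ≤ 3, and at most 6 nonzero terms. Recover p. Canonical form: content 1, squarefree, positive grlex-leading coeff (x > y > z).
deg p = 2.
Against the integer gridlines: it misses every integer gridline on the z-axis.
Matching integer coefficients to the picture gives p.

3*x^2 + 2*x*z + 3*y^2 - z^2 - 2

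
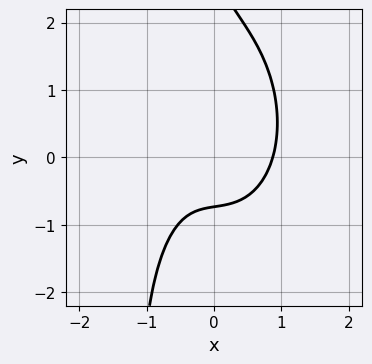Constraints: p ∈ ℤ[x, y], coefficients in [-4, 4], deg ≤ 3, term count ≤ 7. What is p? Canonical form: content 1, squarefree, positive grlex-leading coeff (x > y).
Degree: no degree-2 curve has this shape, so deg p = 3.
Matching integer coefficients to the picture gives p.

3*x^3 + x*y^2 + y^2 - 2*y - 2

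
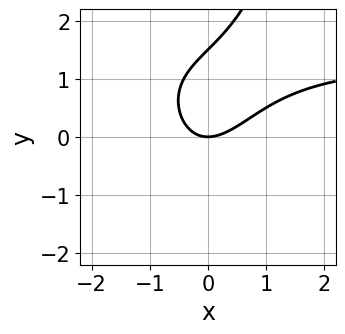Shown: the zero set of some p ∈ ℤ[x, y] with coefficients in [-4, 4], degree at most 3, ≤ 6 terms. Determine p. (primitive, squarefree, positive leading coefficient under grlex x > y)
(a) deg p = 3.
(b) Observable constraints: one y-axis crossing is at y = 0; it meets the x-axis at x = 0 (among the integer gridlines).
(c) Putting this together gives p.

2*x^2*y - 3*x^2 + 2*x*y - 2*y^2 + 3*y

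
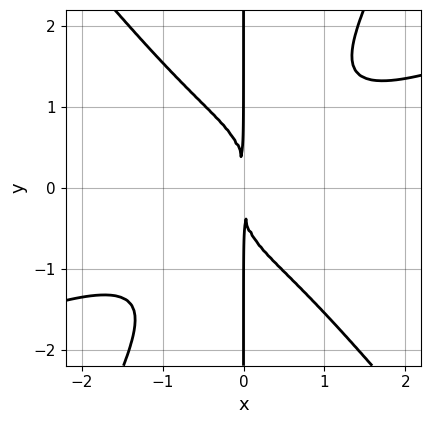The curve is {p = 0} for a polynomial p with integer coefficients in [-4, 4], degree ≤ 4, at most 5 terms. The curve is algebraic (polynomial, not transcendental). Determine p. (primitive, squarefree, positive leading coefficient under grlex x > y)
x^4 - 2*x^3*y - x^2*y^2 + x*y^3 + 2*x^2

1. The degree is 4 — a generic line meets the curve in up to 4 points.
2. Observable constraints: the visible y-axis segment lies entirely on the curve.
3. The integer polynomial consistent with all of this is the stated p.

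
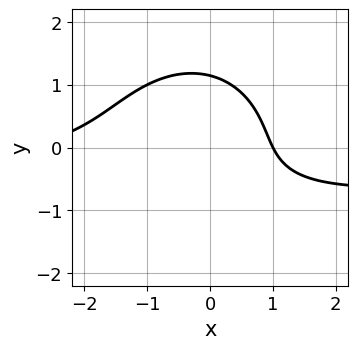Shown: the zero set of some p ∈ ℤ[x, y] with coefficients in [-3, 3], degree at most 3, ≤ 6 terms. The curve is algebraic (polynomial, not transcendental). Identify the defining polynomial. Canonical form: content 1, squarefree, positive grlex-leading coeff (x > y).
2*x^2*y + 2*y^3 + x^2 + 2*x - 3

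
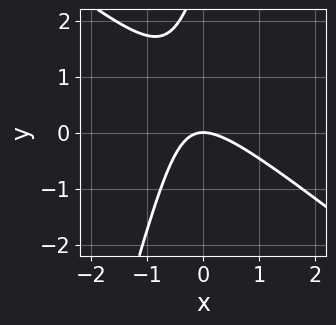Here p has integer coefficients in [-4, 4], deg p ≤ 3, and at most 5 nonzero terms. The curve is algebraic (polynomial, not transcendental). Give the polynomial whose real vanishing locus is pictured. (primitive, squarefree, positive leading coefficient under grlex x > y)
3*x^2 + 3*x*y - y^2 + 3*y

1. deg p = 2. The shape is more complex than any degree-1 curve.
2. Checking where it meets the axes: it crosses the y-axis at the gridline y = 0; it crosses the x-axis at the gridline x = 0.
3. Fitting integer coefficients to these (and the overall shape) gives p.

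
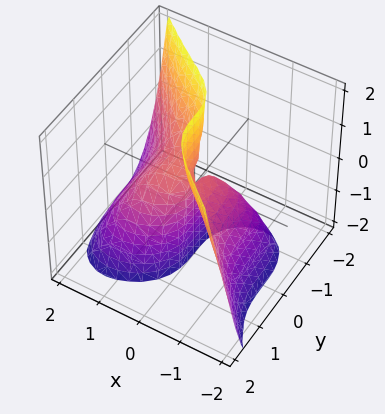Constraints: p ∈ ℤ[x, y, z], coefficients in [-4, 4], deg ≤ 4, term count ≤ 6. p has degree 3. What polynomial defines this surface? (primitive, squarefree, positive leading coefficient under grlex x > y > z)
First, the degree is 3 — the shape is more complex than any degree-2 surface.
Then, reading off the gridlines: the visible z-axis segment lies entirely on the surface; the x-axis gridline crossings are at x ∈ {0, 1}; it meets the y-axis at y = 0 (among the integer gridlines).
Finally, solving for integer coefficients yields p as stated.

2*x^3 + 2*y^3 - x^2 + 3*x*z - x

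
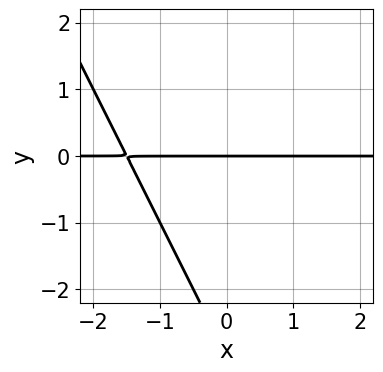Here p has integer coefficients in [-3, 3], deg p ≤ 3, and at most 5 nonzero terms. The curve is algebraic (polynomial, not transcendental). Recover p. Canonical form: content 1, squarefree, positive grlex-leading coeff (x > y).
First, the degree is 2 — the shape is more complex than any degree-1 curve.
Then, from the visible intercepts: the visible x-axis segment lies entirely on the curve; one y-axis crossing is at y = 0.
Finally, fitting integer coefficients to these (and the overall shape) gives p.

2*x*y + y^2 + 3*y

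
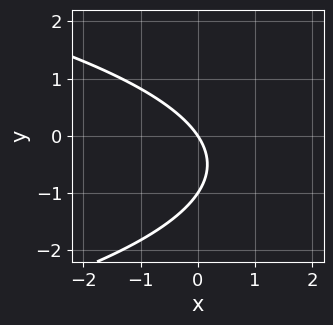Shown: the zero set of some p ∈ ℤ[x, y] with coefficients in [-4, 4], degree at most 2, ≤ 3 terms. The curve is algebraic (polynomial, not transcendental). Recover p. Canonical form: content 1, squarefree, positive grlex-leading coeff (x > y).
The degree is 2 — a generic line meets the curve in up to 2 points.
From the visible intercepts: the y-axis gridline crossings are at y ∈ {-1, 0}; one x-axis crossing is at x = 0.
Assembling these constraints gives the stated polynomial.

2*y^2 + 3*x + 2*y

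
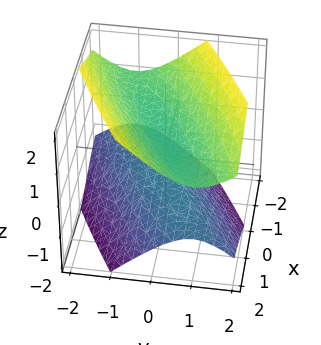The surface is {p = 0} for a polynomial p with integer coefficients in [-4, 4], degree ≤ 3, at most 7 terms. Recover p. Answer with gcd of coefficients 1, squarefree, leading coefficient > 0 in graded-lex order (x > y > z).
I count 2 distinct pieces. They look like related sheets of one shape, so recover p as a whole.
Degree: no degree-1 surface has this shape, so deg p = 2.
Observable constraints: no x-intercept at any integer in the box; the surface avoids every integer y-axis point in the box.
Putting this together gives p.

x^2 - 3*x*y + 3*y^2 - 3*z^2 + 1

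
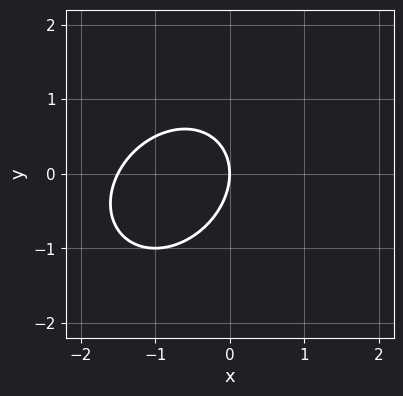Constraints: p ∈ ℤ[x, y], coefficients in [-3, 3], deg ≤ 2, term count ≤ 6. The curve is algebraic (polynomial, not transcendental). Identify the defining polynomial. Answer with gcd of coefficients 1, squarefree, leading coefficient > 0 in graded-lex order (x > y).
2*x^2 - x*y + 2*y^2 + 3*x

First, deg p = 2. No degree-1 curve has this shape.
Next, reading off the gridlines: it meets the y-axis at y = 0 (among the integer gridlines); one x-axis crossing is at x = 0.
Finally, together with the visible shape, these determine p as stated.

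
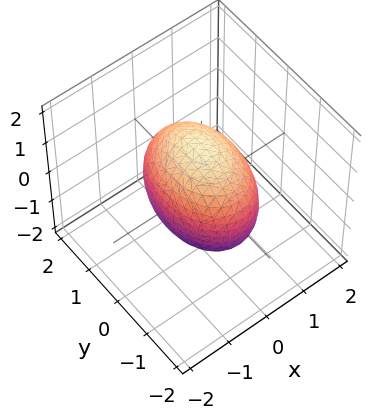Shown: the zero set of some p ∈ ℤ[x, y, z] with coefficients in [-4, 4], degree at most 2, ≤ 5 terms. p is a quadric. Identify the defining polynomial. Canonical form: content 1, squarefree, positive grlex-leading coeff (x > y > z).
2*x^2 + y^2 + z^2 - 2

1. deg p = 2.
2. Symmetries: it's symmetric under z → −z, forcing even powers of z; the x ↦ −x reflection is a symmetry, so x appears only in even powers; mirror symmetry y ↦ −y ⇒ only even powers of y.
3. Checking where it meets the axes: among the integer gridlines, it crosses the x-axis at x ∈ {-1, 1}.
4. Solving for integer coefficients yields p as stated.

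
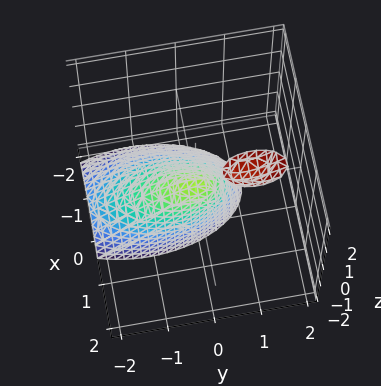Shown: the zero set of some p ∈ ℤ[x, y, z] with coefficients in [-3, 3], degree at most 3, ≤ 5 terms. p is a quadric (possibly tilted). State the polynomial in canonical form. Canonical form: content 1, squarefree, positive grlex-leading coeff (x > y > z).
3*x^2 - 2*x*z + y^2 - y*z + z

(a) I count 2 distinct pieces.
(b) Degree: a generic line meets the surface in up to 2 points, so deg p = 2.
(c) Reading off the gridlines: it crosses the y-axis at the gridline y = 0; it meets the z-axis at z = 0 (among the integer gridlines); it crosses the x-axis at the gridline x = 0.
(d) The integer polynomial consistent with all of this is the stated p.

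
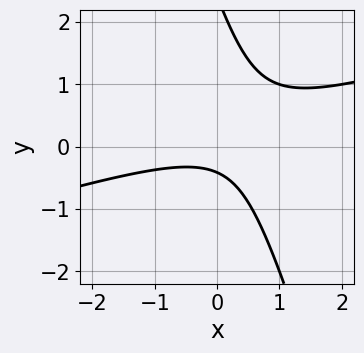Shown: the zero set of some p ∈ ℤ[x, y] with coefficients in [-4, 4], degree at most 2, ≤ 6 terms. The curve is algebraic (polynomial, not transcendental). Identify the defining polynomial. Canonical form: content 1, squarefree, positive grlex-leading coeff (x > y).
x^2 - 3*x*y - y^2 + 2*y + 1

1. deg p = 2. No degree-1 curve has this shape.
2. Observable constraints: no x-intercept at any integer in the box.
3. The integer polynomial consistent with all of this is the stated p.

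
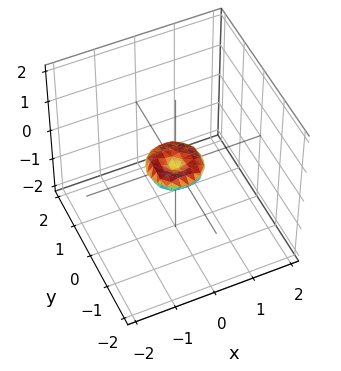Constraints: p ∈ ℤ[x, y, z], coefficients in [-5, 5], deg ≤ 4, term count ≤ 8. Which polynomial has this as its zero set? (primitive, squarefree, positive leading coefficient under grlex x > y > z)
2*x^4 + 4*x^2*y^2 + 2*y^4 - x^2 - y^2 + 3*z^2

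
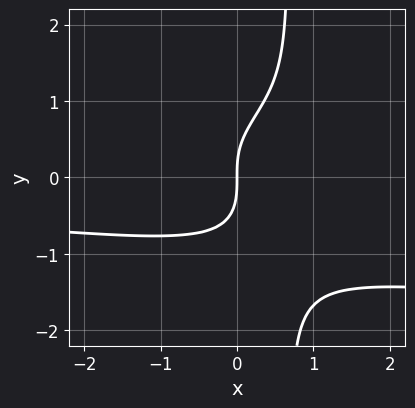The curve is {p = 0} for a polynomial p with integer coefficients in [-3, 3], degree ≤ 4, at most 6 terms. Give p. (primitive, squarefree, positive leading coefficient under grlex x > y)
3*x*y^3 - x^2*y - 2*y^3 + 3*x

1. The degree is 4 — a generic line meets the curve in up to 4 points.
2. From the visible intercepts: one x-axis crossing is at x = 0; one y-axis crossing is at y = 0.
3. Together with the visible shape, these determine p as stated.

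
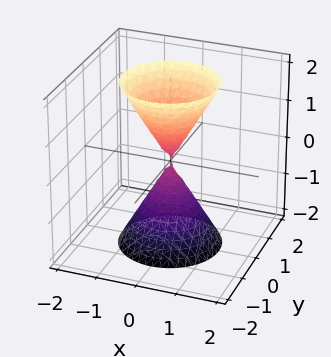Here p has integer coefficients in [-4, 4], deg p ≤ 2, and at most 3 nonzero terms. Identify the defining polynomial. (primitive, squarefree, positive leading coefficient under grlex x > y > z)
First, the picture has 2 separate pieces. Treating them together as one polynomial.
Then, the degree is 2 — two nappes meeting at a single point; a quadric.
Then, symmetries: mirror symmetry z ↦ −z ⇒ only even powers of z; rotational symmetry about the z-axis ⇒ p depends on x, y only through x² + y².
Next, against the integer gridlines: one z-axis crossing is at z = 0; it crosses the x-axis at the gridline x = 0; a circular section at z = 1 has radius between 0 and 1; it crosses the y-axis at the gridline y = 0.
Finally, putting this together gives p.

3*x^2 + 3*y^2 - z^2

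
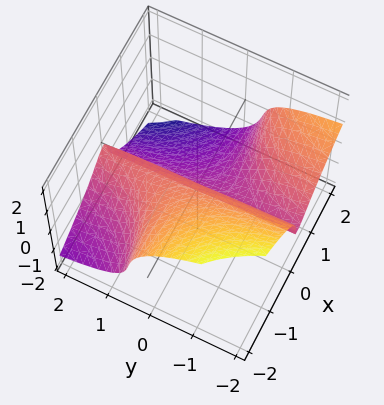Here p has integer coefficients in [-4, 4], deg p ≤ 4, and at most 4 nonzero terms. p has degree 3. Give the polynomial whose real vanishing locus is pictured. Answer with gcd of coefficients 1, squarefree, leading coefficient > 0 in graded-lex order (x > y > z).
First, degree: the shape is more complex than any degree-2 surface, so deg p = 3.
Next, from the axis intercepts and sections: every point of the y-axis in the box is on the surface; it meets the z-axis at z = 0 (among the integer gridlines); it meets the x-axis at x = 0 (among the integer gridlines).
Finally, these observations pin down the coefficients.

2*x^2*y - 2*x*y*z + 3*z^3 + 2*x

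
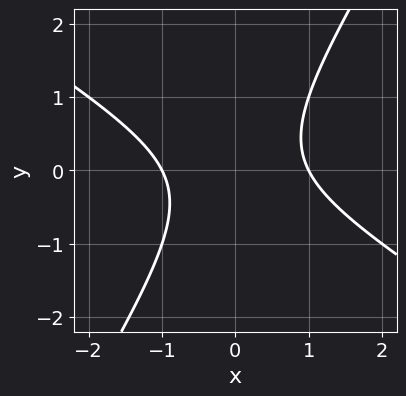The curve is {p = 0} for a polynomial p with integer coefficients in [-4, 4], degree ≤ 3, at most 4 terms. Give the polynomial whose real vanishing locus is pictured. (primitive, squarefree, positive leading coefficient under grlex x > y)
1. The degree is 2 — the shape is more complex than any degree-1 curve.
2. Against the integer gridlines: among the integer gridlines, it crosses the x-axis at x ∈ {-1, 1}; the curve avoids every integer y-axis point in the box.
3. Together with the visible shape, these determine p as stated.

x^2 + x*y - y^2 - 1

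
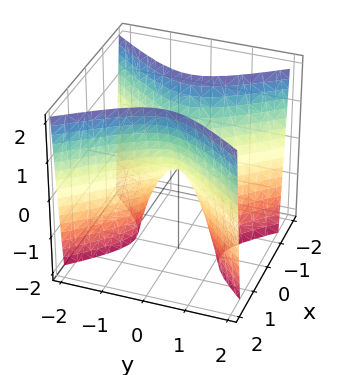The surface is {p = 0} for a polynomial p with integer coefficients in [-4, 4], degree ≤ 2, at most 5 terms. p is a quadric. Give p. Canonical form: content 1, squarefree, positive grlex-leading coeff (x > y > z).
First, degree: a hyperbolic paraboloid; a quadric, so deg p = 2.
Then, symmetries: the y ↦ −y reflection is a symmetry, so y appears only in even powers; mirror symmetry x ↦ −x ⇒ only even powers of x.
Next, checking where it meets the axes: one y-axis crossing is at y = 0; one x-axis crossing is at x = 0; it crosses the z-axis at the gridline z = 0.
Finally, matching integer coefficients to the picture gives p.

3*x^2 - 2*y^2 - z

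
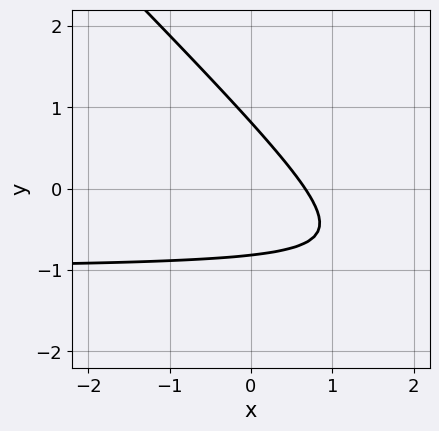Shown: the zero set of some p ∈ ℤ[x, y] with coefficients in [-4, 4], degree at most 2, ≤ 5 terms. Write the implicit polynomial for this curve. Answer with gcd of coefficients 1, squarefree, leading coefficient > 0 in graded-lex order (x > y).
3*x*y + 3*y^2 + 3*x - 2

(a) The degree is 2 — no degree-1 curve has this shape.
(b) The integer polynomial consistent with all of this is the stated p.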